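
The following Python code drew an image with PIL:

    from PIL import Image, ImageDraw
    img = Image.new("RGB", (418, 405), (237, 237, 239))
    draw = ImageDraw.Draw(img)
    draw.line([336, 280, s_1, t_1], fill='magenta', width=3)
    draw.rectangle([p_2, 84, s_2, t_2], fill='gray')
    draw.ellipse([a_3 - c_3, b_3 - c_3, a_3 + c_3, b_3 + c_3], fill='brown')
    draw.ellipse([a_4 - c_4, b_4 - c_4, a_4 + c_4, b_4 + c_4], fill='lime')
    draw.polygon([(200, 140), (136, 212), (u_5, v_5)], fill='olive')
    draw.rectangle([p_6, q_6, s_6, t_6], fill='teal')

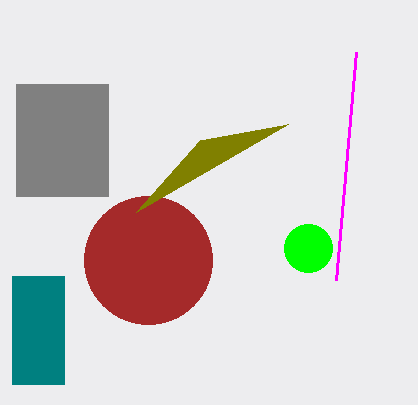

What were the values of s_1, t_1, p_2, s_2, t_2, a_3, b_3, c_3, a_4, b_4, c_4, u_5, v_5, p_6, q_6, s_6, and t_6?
s_1 = 356
t_1 = 52
p_2 = 16
s_2 = 108
t_2 = 196
a_3 = 148
b_3 = 260
c_3 = 64
a_4 = 308
b_4 = 248
c_4 = 24
u_5 = 288
v_5 = 124
p_6 = 12
q_6 = 276
s_6 = 64
t_6 = 384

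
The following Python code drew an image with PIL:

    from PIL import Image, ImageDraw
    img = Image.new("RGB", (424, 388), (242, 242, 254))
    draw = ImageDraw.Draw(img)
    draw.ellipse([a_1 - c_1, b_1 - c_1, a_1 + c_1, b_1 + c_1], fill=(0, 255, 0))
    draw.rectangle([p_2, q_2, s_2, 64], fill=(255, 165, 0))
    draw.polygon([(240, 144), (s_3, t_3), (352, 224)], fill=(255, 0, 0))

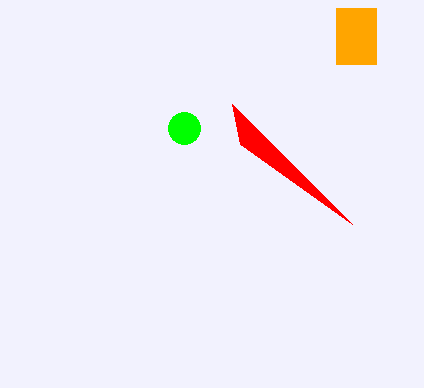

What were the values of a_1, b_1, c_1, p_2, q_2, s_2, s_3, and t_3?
a_1 = 184
b_1 = 128
c_1 = 16
p_2 = 336
q_2 = 8
s_2 = 376
s_3 = 232
t_3 = 104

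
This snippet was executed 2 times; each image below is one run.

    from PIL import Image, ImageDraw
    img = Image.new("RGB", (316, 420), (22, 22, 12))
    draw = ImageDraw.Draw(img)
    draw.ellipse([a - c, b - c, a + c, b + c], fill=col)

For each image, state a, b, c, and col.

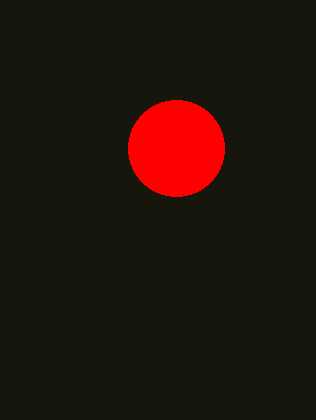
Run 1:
a = 176, b = 148, c = 48, col = 'red'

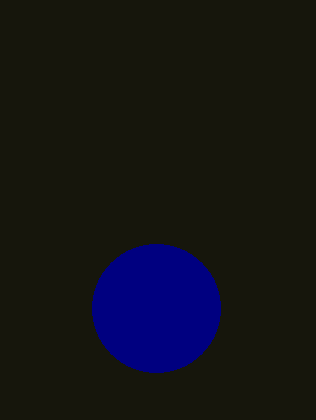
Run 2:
a = 156, b = 308, c = 64, col = 'navy'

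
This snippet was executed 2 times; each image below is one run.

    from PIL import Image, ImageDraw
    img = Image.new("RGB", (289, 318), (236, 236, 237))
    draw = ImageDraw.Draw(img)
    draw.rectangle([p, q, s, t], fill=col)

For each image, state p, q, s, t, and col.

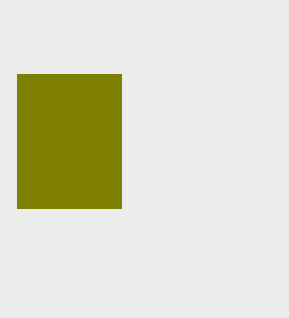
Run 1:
p = 17; q = 74; s = 121; t = 208; col = 'olive'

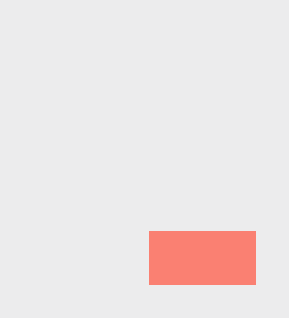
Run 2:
p = 149, q = 231, s = 255, t = 284, col = 'salmon'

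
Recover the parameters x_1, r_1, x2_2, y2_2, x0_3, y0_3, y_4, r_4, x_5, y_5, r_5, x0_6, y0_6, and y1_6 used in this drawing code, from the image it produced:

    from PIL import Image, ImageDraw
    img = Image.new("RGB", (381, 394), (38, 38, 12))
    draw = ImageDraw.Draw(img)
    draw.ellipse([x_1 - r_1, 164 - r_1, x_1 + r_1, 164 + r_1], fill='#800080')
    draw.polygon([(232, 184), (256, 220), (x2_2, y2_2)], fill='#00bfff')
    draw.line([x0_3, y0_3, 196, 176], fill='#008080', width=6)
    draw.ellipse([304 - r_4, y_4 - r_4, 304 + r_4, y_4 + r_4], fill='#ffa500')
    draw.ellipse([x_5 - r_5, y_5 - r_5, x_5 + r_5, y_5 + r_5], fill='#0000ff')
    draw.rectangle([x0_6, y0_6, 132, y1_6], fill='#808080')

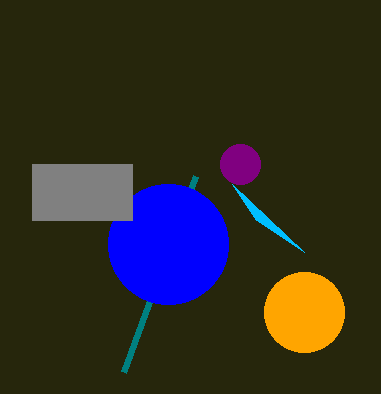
x_1 = 240, r_1 = 20, x2_2 = 304, y2_2 = 252, x0_3 = 124, y0_3 = 372, y_4 = 312, r_4 = 40, x_5 = 168, y_5 = 244, r_5 = 60, x0_6 = 32, y0_6 = 164, y1_6 = 220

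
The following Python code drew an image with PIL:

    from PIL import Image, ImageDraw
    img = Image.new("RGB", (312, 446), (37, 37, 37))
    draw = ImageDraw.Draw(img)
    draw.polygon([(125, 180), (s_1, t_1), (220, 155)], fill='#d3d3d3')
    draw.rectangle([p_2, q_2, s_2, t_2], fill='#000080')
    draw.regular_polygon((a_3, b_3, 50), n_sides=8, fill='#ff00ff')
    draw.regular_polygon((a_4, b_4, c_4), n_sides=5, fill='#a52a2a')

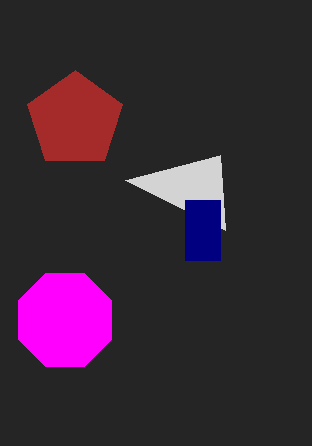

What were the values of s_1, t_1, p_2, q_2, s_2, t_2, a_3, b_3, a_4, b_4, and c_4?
s_1 = 225
t_1 = 230
p_2 = 185
q_2 = 200
s_2 = 220
t_2 = 260
a_3 = 65
b_3 = 320
a_4 = 75
b_4 = 120
c_4 = 50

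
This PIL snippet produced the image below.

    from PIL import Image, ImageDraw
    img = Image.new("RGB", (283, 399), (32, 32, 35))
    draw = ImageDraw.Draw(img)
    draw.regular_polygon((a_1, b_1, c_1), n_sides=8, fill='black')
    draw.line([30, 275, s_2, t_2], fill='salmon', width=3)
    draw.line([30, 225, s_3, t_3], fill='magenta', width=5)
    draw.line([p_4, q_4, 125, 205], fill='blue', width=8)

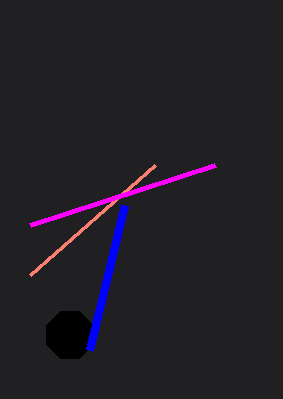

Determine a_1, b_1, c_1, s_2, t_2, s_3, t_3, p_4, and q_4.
a_1 = 70; b_1 = 335; c_1 = 25; s_2 = 155; t_2 = 165; s_3 = 215; t_3 = 165; p_4 = 90; q_4 = 350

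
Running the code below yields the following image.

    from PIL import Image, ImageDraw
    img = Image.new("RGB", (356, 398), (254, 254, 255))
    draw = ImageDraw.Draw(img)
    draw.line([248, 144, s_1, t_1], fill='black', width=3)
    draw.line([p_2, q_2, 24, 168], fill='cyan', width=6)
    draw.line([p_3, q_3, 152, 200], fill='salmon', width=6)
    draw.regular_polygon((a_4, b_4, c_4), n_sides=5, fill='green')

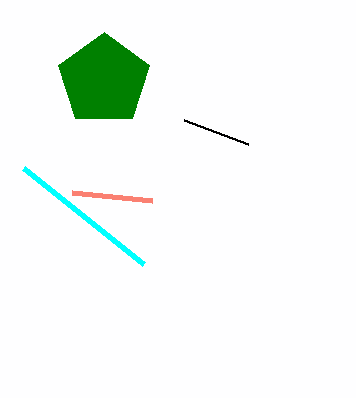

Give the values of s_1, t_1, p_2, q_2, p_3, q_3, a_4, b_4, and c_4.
s_1 = 184, t_1 = 120, p_2 = 144, q_2 = 264, p_3 = 72, q_3 = 192, a_4 = 104, b_4 = 80, c_4 = 48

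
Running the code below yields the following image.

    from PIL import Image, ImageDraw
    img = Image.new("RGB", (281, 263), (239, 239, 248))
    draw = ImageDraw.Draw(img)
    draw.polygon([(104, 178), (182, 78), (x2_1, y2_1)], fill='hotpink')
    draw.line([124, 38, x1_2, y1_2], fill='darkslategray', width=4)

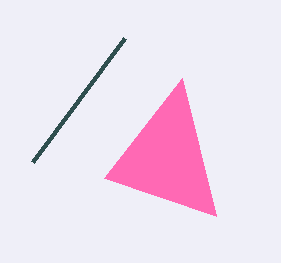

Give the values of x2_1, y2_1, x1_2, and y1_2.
x2_1 = 216; y2_1 = 216; x1_2 = 32; y1_2 = 162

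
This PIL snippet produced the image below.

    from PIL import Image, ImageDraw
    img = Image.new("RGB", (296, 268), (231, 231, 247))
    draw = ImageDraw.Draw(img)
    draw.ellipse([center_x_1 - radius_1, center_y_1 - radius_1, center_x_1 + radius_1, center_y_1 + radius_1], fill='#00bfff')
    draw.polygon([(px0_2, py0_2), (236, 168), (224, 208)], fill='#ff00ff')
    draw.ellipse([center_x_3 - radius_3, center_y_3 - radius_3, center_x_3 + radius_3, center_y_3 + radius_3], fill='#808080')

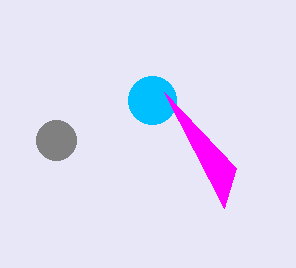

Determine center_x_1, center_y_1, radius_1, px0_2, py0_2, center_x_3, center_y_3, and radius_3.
center_x_1 = 152, center_y_1 = 100, radius_1 = 24, px0_2 = 164, py0_2 = 92, center_x_3 = 56, center_y_3 = 140, radius_3 = 20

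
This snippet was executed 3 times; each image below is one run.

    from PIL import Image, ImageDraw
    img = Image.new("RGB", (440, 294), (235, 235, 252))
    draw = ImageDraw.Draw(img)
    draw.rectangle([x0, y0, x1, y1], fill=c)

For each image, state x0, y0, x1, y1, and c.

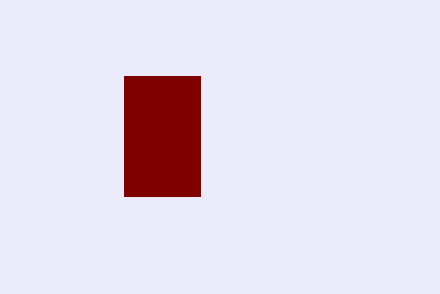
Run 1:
x0 = 124, y0 = 76, x1 = 200, y1 = 196, c = 'maroon'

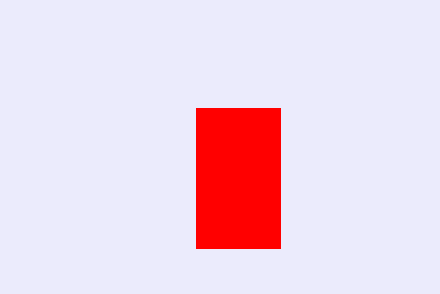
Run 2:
x0 = 196, y0 = 108, x1 = 280, y1 = 248, c = 'red'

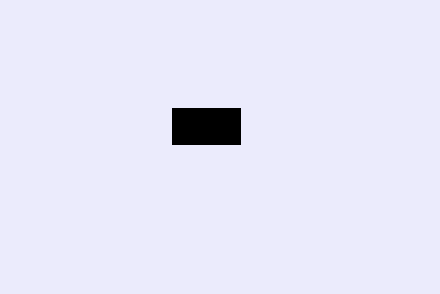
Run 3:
x0 = 172; y0 = 108; x1 = 240; y1 = 144; c = 'black'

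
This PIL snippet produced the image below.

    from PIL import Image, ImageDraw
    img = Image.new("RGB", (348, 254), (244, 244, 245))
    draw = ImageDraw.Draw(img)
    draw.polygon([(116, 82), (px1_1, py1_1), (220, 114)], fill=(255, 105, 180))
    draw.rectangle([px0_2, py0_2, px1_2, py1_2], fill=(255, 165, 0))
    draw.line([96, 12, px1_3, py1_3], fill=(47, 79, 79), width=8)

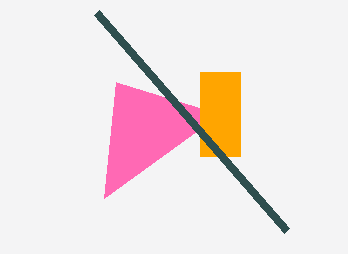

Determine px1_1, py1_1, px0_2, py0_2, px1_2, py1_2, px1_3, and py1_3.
px1_1 = 104, py1_1 = 198, px0_2 = 200, py0_2 = 72, px1_2 = 240, py1_2 = 156, px1_3 = 286, py1_3 = 230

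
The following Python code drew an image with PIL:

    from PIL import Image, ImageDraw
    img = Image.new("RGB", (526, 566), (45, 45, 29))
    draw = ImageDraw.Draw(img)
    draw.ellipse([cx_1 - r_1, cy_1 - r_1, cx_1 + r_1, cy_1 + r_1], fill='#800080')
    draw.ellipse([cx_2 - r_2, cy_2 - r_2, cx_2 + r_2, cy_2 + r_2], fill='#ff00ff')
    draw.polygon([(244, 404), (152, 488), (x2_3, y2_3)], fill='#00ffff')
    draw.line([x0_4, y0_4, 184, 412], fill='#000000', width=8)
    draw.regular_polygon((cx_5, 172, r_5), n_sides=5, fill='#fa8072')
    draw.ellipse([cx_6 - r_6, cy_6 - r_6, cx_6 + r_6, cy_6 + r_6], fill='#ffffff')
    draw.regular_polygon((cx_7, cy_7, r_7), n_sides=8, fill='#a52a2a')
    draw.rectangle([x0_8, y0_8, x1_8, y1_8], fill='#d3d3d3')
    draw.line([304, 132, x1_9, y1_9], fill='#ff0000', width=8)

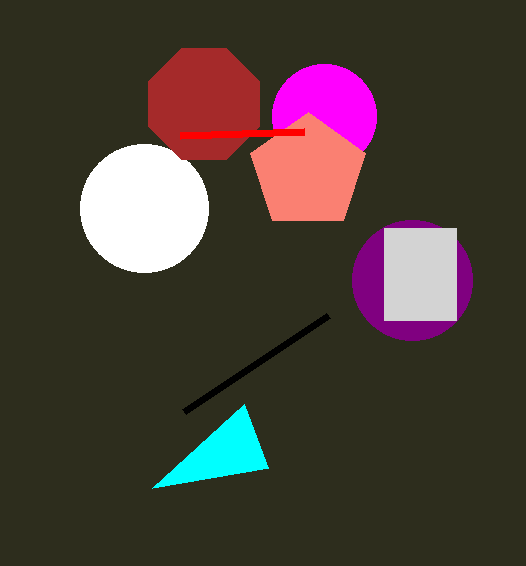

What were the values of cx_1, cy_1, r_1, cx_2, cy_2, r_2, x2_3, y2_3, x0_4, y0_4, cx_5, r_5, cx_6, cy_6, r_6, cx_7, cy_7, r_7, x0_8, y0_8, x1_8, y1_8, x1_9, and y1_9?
cx_1 = 412; cy_1 = 280; r_1 = 60; cx_2 = 324; cy_2 = 116; r_2 = 52; x2_3 = 268; y2_3 = 468; x0_4 = 328; y0_4 = 316; cx_5 = 308; r_5 = 60; cx_6 = 144; cy_6 = 208; r_6 = 64; cx_7 = 204; cy_7 = 104; r_7 = 60; x0_8 = 384; y0_8 = 228; x1_8 = 456; y1_8 = 320; x1_9 = 180; y1_9 = 136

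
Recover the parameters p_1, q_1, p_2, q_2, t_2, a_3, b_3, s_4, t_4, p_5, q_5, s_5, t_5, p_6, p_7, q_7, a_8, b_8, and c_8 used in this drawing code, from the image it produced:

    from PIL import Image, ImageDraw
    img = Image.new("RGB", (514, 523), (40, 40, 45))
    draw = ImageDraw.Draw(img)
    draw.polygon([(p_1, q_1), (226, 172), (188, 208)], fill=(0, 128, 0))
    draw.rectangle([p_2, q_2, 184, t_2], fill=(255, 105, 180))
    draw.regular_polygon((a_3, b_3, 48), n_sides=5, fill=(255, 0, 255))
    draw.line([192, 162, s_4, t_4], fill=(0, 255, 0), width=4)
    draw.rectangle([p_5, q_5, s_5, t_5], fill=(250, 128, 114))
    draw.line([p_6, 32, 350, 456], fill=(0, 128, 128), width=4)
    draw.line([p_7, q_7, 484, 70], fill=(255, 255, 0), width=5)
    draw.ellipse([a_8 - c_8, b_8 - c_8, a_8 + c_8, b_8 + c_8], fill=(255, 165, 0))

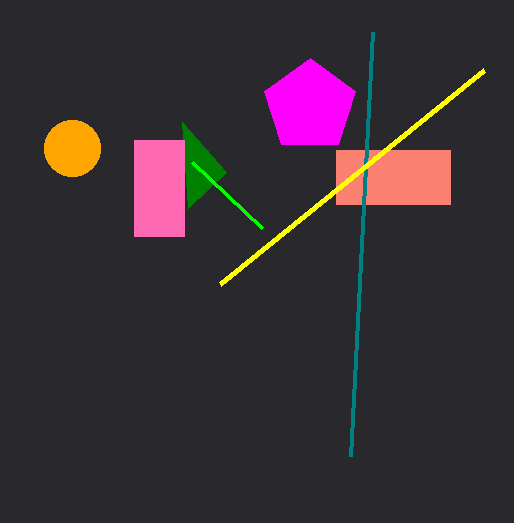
p_1 = 182, q_1 = 122, p_2 = 134, q_2 = 140, t_2 = 236, a_3 = 310, b_3 = 106, s_4 = 262, t_4 = 228, p_5 = 336, q_5 = 150, s_5 = 450, t_5 = 204, p_6 = 372, p_7 = 220, q_7 = 284, a_8 = 72, b_8 = 148, c_8 = 28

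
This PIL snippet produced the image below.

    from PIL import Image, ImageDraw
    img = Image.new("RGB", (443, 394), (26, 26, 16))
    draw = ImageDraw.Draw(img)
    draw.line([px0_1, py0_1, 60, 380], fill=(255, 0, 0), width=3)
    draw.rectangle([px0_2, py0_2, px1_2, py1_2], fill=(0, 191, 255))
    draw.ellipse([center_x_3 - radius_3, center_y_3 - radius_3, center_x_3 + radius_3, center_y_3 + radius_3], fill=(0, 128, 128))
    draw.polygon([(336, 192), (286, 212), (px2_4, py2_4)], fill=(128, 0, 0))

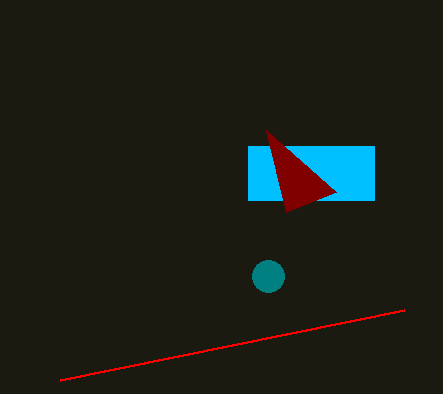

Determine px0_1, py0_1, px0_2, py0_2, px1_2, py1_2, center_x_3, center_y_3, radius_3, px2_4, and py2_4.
px0_1 = 404, py0_1 = 310, px0_2 = 248, py0_2 = 146, px1_2 = 374, py1_2 = 200, center_x_3 = 268, center_y_3 = 276, radius_3 = 16, px2_4 = 266, py2_4 = 130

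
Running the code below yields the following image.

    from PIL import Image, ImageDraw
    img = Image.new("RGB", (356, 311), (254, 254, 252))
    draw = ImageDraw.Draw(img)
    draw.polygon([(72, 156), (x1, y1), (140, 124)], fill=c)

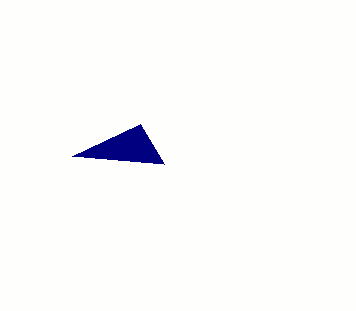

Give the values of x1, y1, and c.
x1 = 164, y1 = 164, c = 'navy'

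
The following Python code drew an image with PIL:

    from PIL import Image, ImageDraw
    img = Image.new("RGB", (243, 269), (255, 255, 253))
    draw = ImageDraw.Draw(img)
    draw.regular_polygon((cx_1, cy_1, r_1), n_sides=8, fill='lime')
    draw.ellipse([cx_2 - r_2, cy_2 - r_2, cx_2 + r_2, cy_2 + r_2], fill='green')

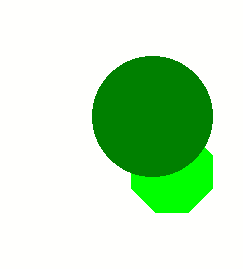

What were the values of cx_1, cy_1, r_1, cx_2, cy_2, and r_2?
cx_1 = 172
cy_1 = 172
r_1 = 44
cx_2 = 152
cy_2 = 116
r_2 = 60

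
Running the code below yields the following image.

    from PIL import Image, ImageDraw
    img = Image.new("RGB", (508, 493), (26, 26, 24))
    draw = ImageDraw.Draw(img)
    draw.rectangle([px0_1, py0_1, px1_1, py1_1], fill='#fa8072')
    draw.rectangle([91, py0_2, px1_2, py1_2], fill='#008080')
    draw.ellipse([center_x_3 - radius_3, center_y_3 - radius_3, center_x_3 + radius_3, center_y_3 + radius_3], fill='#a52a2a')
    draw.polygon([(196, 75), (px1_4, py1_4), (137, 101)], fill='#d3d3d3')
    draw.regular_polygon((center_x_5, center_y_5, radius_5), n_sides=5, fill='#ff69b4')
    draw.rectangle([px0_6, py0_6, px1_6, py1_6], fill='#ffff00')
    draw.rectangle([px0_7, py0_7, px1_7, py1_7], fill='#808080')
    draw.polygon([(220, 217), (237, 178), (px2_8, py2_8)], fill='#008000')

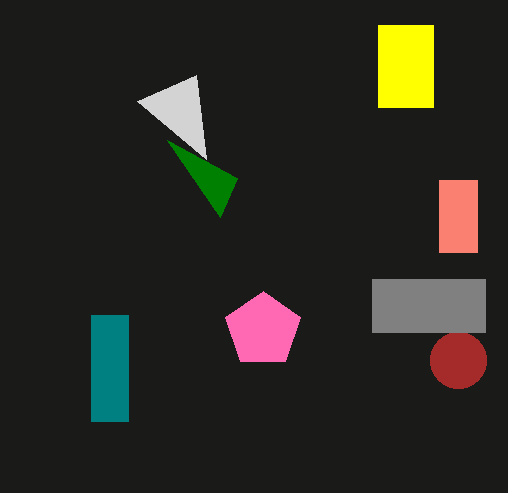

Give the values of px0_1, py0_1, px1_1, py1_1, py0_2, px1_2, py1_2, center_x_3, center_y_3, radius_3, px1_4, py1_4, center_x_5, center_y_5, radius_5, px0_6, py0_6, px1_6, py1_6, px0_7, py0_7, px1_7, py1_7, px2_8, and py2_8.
px0_1 = 439; py0_1 = 180; px1_1 = 477; py1_1 = 252; py0_2 = 315; px1_2 = 128; py1_2 = 421; center_x_3 = 458; center_y_3 = 360; radius_3 = 28; px1_4 = 206; py1_4 = 159; center_x_5 = 263; center_y_5 = 330; radius_5 = 39; px0_6 = 378; py0_6 = 25; px1_6 = 433; py1_6 = 107; px0_7 = 372; py0_7 = 279; px1_7 = 485; py1_7 = 332; px2_8 = 167; py2_8 = 140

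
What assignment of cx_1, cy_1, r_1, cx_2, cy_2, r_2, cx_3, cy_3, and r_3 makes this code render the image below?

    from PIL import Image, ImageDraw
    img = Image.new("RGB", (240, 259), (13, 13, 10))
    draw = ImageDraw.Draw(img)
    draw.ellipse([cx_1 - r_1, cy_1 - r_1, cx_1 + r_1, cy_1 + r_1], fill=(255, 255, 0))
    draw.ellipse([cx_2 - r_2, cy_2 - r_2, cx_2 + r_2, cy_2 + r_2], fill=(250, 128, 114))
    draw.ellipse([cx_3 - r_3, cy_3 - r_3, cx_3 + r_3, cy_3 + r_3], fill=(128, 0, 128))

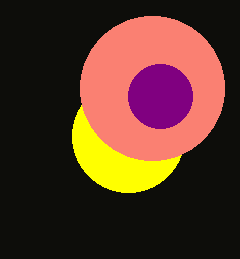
cx_1 = 128, cy_1 = 136, r_1 = 56, cx_2 = 152, cy_2 = 88, r_2 = 72, cx_3 = 160, cy_3 = 96, r_3 = 32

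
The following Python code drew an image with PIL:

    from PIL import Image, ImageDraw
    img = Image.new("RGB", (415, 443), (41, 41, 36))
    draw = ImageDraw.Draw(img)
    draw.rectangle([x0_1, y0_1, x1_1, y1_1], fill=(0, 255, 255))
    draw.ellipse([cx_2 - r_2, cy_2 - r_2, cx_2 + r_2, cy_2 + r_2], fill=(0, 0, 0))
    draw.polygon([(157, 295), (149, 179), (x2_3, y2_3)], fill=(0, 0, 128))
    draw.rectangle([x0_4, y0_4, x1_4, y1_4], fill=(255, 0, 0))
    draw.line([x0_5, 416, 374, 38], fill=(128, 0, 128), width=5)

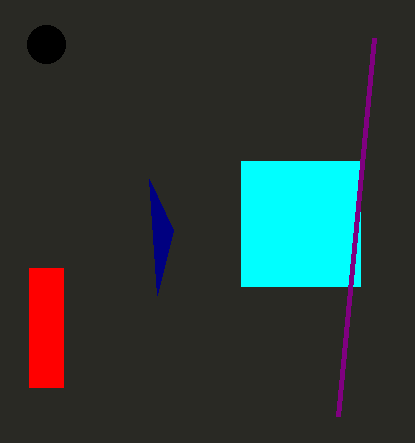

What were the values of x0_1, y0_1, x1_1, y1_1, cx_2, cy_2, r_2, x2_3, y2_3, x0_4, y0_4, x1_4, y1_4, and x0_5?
x0_1 = 241
y0_1 = 161
x1_1 = 360
y1_1 = 286
cx_2 = 46
cy_2 = 44
r_2 = 19
x2_3 = 173
y2_3 = 230
x0_4 = 29
y0_4 = 268
x1_4 = 63
y1_4 = 387
x0_5 = 338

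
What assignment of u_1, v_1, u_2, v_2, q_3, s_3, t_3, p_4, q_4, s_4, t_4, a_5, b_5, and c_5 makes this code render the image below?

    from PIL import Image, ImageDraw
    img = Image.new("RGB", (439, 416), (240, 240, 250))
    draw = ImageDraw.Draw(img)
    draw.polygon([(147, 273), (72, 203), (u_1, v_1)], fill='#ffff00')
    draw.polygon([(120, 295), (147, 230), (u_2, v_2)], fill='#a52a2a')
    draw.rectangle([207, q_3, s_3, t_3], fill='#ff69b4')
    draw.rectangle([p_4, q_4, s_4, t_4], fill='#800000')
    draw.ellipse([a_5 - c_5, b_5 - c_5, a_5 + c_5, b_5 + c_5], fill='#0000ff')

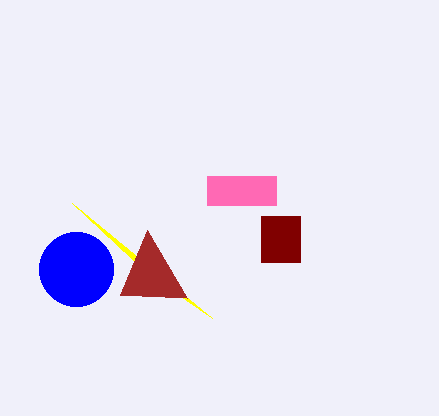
u_1 = 212; v_1 = 318; u_2 = 187; v_2 = 298; q_3 = 176; s_3 = 276; t_3 = 205; p_4 = 261; q_4 = 216; s_4 = 300; t_4 = 262; a_5 = 76; b_5 = 269; c_5 = 37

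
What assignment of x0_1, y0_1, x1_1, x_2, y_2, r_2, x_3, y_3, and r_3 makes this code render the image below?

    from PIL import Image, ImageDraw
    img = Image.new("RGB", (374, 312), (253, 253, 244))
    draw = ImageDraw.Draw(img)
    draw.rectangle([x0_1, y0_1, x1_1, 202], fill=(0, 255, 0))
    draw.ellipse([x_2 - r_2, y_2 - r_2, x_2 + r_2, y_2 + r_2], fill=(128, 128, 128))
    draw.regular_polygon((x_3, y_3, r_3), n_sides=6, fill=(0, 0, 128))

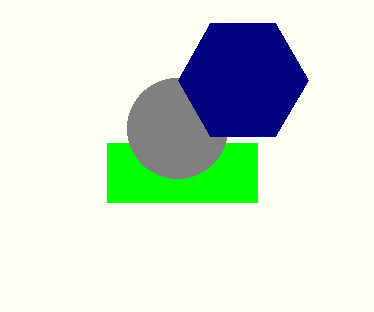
x0_1 = 107
y0_1 = 143
x1_1 = 257
x_2 = 177
y_2 = 128
r_2 = 50
x_3 = 243
y_3 = 80
r_3 = 65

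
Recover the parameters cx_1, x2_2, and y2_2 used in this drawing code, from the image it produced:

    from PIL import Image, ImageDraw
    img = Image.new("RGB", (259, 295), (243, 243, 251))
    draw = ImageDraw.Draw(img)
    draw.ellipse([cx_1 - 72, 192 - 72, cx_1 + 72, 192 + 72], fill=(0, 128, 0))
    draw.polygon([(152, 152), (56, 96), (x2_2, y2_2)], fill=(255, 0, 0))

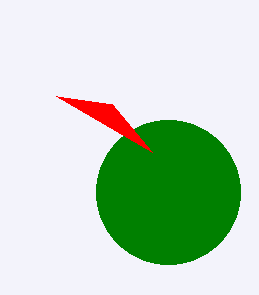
cx_1 = 168, x2_2 = 112, y2_2 = 104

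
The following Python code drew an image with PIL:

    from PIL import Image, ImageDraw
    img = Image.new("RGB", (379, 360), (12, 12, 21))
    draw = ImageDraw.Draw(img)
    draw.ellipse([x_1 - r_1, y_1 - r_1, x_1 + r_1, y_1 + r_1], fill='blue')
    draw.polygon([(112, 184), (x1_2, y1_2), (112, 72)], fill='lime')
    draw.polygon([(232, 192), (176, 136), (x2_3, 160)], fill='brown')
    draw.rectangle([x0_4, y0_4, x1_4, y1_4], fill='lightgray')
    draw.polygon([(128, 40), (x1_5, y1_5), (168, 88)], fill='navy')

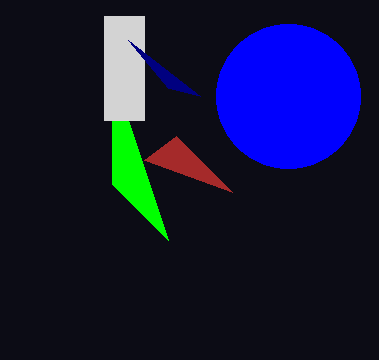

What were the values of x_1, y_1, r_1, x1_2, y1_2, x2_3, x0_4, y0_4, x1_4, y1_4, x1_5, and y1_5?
x_1 = 288
y_1 = 96
r_1 = 72
x1_2 = 168
y1_2 = 240
x2_3 = 144
x0_4 = 104
y0_4 = 16
x1_4 = 144
y1_4 = 120
x1_5 = 200
y1_5 = 96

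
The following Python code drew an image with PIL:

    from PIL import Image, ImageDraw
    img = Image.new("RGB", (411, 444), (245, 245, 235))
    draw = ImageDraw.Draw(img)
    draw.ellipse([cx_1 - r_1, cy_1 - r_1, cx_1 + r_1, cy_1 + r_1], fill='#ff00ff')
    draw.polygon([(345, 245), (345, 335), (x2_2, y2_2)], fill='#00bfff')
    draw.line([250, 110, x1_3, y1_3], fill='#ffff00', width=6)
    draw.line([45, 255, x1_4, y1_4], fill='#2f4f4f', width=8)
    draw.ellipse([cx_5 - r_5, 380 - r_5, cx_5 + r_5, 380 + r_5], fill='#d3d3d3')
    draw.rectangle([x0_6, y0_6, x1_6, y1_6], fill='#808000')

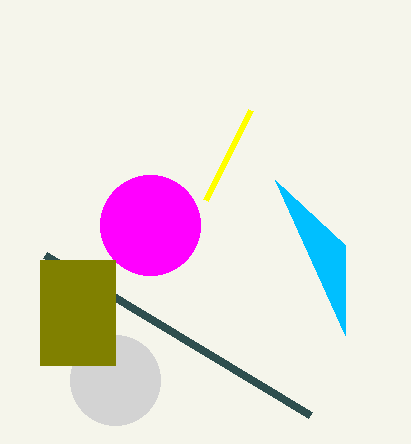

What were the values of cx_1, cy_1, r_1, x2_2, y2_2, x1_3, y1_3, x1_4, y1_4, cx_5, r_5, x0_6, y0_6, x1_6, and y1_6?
cx_1 = 150, cy_1 = 225, r_1 = 50, x2_2 = 275, y2_2 = 180, x1_3 = 205, y1_3 = 200, x1_4 = 310, y1_4 = 415, cx_5 = 115, r_5 = 45, x0_6 = 40, y0_6 = 260, x1_6 = 115, y1_6 = 365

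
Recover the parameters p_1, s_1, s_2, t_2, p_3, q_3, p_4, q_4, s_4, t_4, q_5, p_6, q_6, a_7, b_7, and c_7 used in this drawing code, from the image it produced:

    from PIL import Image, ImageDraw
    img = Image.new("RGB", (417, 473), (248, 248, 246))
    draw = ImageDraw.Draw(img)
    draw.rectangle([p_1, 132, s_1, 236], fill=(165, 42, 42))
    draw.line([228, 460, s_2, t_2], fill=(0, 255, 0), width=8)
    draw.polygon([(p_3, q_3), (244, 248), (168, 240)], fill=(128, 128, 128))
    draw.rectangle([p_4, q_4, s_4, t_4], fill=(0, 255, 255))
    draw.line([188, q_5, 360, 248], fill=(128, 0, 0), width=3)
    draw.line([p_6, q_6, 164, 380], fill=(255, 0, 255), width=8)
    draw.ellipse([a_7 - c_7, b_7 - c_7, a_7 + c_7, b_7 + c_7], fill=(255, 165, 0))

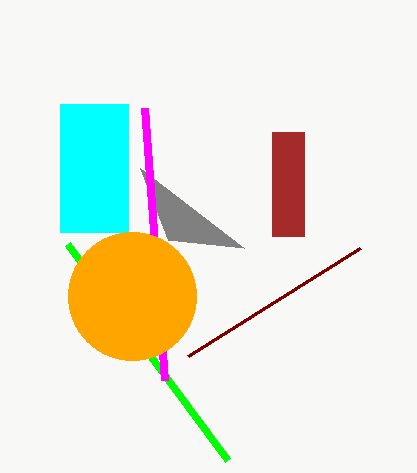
p_1 = 272, s_1 = 304, s_2 = 68, t_2 = 244, p_3 = 140, q_3 = 168, p_4 = 60, q_4 = 104, s_4 = 128, t_4 = 232, q_5 = 356, p_6 = 144, q_6 = 108, a_7 = 132, b_7 = 296, c_7 = 64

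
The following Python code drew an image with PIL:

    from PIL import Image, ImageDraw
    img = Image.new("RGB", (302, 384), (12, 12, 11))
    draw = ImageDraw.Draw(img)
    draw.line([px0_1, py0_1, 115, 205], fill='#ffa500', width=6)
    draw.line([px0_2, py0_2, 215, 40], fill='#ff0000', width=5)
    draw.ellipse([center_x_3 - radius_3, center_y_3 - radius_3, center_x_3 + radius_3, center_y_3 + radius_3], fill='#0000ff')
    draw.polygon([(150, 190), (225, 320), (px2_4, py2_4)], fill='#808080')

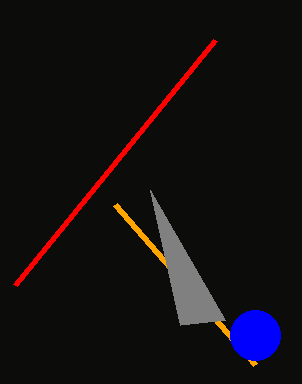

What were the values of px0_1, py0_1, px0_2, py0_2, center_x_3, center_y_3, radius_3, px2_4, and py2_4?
px0_1 = 255
py0_1 = 365
px0_2 = 15
py0_2 = 285
center_x_3 = 255
center_y_3 = 335
radius_3 = 25
px2_4 = 180
py2_4 = 325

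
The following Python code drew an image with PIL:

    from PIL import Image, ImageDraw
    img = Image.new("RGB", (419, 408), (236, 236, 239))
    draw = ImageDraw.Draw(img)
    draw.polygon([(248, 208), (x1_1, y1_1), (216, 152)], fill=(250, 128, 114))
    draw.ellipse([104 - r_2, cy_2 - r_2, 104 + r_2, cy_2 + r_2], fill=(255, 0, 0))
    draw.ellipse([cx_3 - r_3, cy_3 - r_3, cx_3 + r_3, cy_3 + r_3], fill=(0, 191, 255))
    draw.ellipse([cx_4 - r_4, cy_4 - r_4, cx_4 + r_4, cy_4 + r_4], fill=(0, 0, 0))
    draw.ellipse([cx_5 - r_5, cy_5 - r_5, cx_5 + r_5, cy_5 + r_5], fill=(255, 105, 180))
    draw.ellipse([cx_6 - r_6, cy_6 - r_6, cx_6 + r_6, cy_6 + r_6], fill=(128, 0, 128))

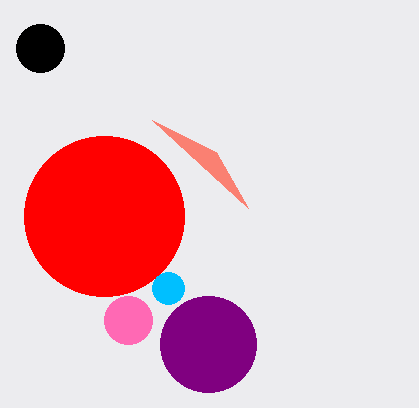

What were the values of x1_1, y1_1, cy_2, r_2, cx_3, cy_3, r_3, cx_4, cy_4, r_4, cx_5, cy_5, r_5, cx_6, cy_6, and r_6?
x1_1 = 152
y1_1 = 120
cy_2 = 216
r_2 = 80
cx_3 = 168
cy_3 = 288
r_3 = 16
cx_4 = 40
cy_4 = 48
r_4 = 24
cx_5 = 128
cy_5 = 320
r_5 = 24
cx_6 = 208
cy_6 = 344
r_6 = 48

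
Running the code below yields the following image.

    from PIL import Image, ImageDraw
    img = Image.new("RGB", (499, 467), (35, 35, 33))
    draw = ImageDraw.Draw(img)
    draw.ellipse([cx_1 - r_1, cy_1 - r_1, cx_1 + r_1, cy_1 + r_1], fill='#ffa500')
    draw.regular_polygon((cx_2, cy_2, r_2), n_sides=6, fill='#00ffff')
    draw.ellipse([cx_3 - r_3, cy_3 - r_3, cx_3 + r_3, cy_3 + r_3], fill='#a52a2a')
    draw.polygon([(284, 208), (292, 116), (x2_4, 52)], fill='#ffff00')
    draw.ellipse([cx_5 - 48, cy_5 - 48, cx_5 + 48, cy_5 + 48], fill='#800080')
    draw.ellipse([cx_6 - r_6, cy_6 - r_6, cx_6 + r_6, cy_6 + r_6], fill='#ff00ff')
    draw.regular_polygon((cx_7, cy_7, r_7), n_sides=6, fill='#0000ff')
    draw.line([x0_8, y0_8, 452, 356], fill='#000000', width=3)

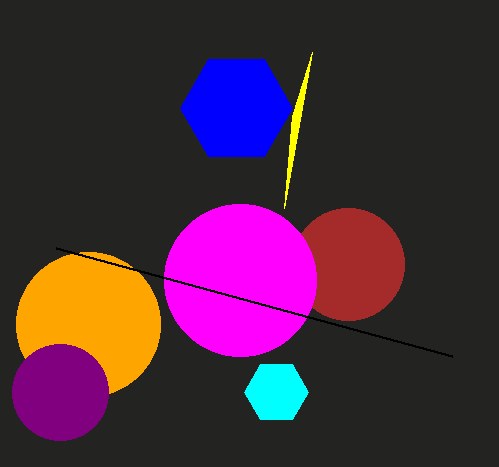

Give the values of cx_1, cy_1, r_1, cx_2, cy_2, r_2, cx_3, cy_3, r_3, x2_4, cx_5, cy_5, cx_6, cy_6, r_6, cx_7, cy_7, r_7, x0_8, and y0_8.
cx_1 = 88, cy_1 = 324, r_1 = 72, cx_2 = 276, cy_2 = 392, r_2 = 32, cx_3 = 348, cy_3 = 264, r_3 = 56, x2_4 = 312, cx_5 = 60, cy_5 = 392, cx_6 = 240, cy_6 = 280, r_6 = 76, cx_7 = 236, cy_7 = 108, r_7 = 56, x0_8 = 56, y0_8 = 248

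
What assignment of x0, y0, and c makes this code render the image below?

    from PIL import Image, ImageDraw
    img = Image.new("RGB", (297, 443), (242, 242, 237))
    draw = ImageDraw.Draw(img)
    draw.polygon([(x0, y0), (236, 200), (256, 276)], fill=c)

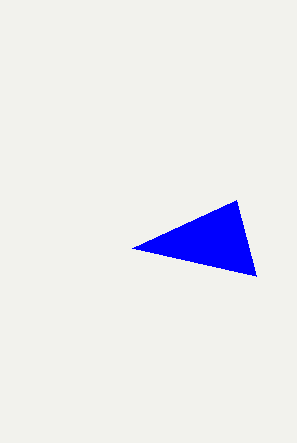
x0 = 132; y0 = 248; c = 'blue'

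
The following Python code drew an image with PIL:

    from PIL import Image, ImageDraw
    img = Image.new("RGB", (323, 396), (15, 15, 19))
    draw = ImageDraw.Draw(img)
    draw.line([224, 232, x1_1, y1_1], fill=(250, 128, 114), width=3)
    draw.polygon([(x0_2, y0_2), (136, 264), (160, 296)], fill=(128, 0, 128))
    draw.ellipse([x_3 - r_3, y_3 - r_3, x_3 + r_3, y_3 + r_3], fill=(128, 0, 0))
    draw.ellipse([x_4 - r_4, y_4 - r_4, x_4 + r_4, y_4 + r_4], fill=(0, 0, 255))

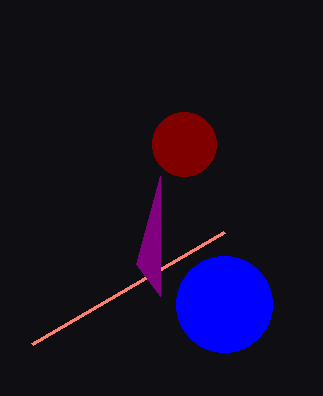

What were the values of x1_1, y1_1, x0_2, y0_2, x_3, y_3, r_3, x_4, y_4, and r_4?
x1_1 = 32; y1_1 = 344; x0_2 = 160; y0_2 = 176; x_3 = 184; y_3 = 144; r_3 = 32; x_4 = 224; y_4 = 304; r_4 = 48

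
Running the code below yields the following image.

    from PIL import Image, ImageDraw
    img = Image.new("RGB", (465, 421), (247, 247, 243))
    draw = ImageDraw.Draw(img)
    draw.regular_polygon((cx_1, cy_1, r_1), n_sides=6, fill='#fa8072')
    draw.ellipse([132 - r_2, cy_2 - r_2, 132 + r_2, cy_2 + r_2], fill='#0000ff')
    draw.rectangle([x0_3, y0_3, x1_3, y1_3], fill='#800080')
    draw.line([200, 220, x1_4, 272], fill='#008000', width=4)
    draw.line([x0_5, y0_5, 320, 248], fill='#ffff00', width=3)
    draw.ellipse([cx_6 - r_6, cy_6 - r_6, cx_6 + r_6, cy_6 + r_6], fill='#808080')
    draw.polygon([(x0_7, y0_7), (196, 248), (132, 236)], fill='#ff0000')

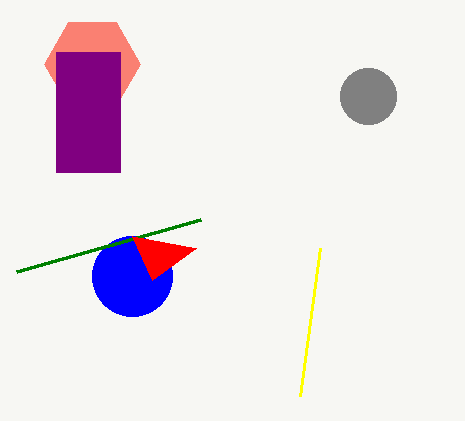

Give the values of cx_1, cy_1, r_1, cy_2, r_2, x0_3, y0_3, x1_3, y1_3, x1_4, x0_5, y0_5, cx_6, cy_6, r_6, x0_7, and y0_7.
cx_1 = 92
cy_1 = 64
r_1 = 48
cy_2 = 276
r_2 = 40
x0_3 = 56
y0_3 = 52
x1_3 = 120
y1_3 = 172
x1_4 = 16
x0_5 = 300
y0_5 = 396
cx_6 = 368
cy_6 = 96
r_6 = 28
x0_7 = 152
y0_7 = 280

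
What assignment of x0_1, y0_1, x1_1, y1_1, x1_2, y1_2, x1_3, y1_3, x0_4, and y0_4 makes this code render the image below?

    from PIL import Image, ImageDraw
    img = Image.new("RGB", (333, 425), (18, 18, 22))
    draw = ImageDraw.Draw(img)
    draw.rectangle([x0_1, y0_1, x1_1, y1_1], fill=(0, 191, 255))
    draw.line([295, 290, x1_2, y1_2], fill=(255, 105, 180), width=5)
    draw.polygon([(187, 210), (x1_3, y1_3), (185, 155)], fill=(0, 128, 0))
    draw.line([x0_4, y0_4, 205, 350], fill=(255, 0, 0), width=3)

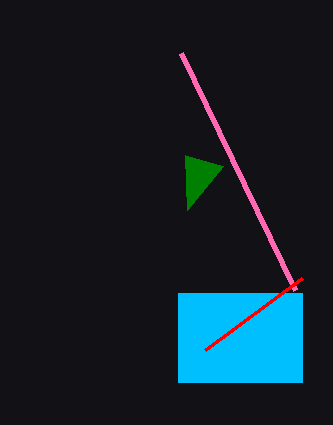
x0_1 = 178, y0_1 = 293, x1_1 = 302, y1_1 = 382, x1_2 = 181, y1_2 = 53, x1_3 = 223, y1_3 = 166, x0_4 = 302, y0_4 = 278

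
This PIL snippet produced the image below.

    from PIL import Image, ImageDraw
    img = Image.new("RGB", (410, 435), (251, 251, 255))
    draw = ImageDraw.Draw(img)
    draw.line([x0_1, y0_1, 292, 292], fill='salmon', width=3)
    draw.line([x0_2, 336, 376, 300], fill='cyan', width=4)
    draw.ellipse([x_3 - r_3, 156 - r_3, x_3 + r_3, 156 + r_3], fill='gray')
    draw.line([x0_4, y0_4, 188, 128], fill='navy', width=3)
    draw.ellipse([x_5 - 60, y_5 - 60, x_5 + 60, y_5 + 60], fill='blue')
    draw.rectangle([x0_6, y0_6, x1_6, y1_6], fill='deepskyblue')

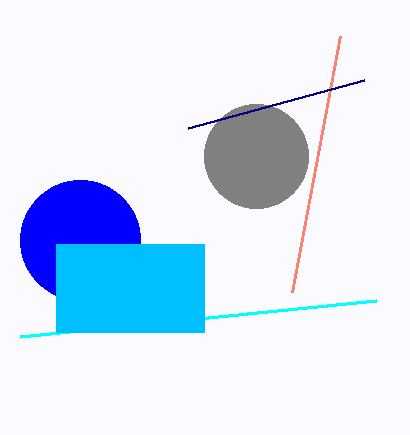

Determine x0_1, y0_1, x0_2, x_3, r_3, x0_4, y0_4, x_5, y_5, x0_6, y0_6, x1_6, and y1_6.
x0_1 = 340
y0_1 = 36
x0_2 = 20
x_3 = 256
r_3 = 52
x0_4 = 364
y0_4 = 80
x_5 = 80
y_5 = 240
x0_6 = 56
y0_6 = 244
x1_6 = 204
y1_6 = 332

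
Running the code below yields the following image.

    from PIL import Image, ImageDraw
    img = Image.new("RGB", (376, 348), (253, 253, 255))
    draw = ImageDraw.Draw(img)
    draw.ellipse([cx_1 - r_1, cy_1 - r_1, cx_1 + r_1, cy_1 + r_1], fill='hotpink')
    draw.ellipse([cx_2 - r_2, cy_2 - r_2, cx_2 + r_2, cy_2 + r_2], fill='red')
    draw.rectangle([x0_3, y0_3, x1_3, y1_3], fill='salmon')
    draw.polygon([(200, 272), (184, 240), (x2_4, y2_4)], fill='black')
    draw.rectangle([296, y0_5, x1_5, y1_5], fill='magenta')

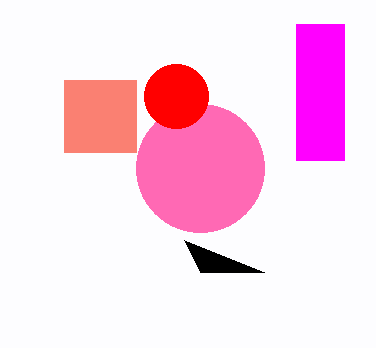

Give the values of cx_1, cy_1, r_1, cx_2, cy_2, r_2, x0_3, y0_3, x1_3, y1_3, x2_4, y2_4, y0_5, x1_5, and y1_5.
cx_1 = 200, cy_1 = 168, r_1 = 64, cx_2 = 176, cy_2 = 96, r_2 = 32, x0_3 = 64, y0_3 = 80, x1_3 = 136, y1_3 = 152, x2_4 = 264, y2_4 = 272, y0_5 = 24, x1_5 = 344, y1_5 = 160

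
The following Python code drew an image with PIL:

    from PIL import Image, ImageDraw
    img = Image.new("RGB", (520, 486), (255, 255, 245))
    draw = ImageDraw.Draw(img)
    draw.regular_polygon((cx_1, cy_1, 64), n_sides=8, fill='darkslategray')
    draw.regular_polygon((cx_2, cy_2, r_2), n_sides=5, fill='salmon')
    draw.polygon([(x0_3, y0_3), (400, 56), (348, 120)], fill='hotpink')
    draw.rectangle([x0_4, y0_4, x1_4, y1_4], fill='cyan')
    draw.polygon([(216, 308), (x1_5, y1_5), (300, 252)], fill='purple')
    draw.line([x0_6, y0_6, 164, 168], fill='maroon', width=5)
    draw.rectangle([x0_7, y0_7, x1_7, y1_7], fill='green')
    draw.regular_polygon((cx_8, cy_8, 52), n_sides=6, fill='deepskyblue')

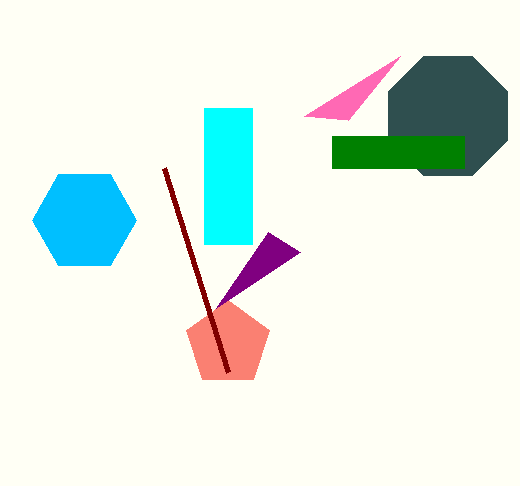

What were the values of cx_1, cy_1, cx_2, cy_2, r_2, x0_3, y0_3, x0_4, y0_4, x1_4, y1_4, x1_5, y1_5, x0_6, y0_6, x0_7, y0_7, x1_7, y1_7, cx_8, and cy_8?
cx_1 = 448; cy_1 = 116; cx_2 = 228; cy_2 = 344; r_2 = 44; x0_3 = 304; y0_3 = 116; x0_4 = 204; y0_4 = 108; x1_4 = 252; y1_4 = 244; x1_5 = 268; y1_5 = 232; x0_6 = 228; y0_6 = 372; x0_7 = 332; y0_7 = 136; x1_7 = 464; y1_7 = 168; cx_8 = 84; cy_8 = 220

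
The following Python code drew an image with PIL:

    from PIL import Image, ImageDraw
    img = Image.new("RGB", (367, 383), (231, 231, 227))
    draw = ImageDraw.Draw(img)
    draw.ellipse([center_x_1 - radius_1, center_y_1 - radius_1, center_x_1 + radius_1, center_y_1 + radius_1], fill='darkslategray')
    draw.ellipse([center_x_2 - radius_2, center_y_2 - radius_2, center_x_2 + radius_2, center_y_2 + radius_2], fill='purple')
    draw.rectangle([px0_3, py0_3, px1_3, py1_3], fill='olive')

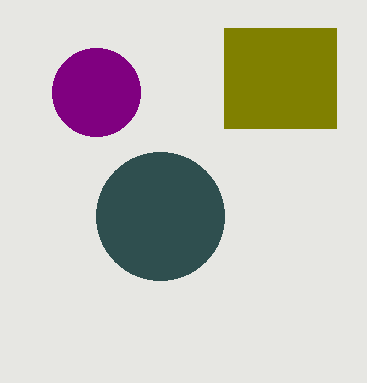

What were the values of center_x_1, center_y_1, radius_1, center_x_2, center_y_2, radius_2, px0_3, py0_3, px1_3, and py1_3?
center_x_1 = 160
center_y_1 = 216
radius_1 = 64
center_x_2 = 96
center_y_2 = 92
radius_2 = 44
px0_3 = 224
py0_3 = 28
px1_3 = 336
py1_3 = 128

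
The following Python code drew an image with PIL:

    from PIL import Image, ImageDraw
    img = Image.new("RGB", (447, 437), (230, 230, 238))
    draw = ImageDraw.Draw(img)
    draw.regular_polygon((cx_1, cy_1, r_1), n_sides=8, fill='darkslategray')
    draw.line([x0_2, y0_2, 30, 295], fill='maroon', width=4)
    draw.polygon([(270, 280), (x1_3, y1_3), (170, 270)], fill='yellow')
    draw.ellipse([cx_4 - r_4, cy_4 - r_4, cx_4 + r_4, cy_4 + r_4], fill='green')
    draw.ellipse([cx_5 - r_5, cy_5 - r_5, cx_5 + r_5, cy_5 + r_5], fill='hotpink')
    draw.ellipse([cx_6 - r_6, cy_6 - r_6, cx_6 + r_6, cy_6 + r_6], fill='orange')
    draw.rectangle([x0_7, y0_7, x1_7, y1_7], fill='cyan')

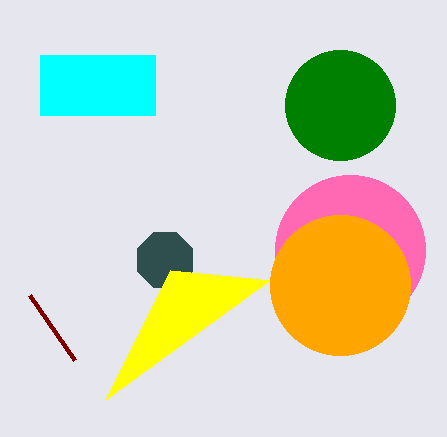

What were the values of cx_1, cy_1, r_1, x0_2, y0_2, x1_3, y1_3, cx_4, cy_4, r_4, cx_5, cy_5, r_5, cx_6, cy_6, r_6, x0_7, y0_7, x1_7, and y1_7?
cx_1 = 165
cy_1 = 260
r_1 = 30
x0_2 = 75
y0_2 = 360
x1_3 = 105
y1_3 = 400
cx_4 = 340
cy_4 = 105
r_4 = 55
cx_5 = 350
cy_5 = 250
r_5 = 75
cx_6 = 340
cy_6 = 285
r_6 = 70
x0_7 = 40
y0_7 = 55
x1_7 = 155
y1_7 = 115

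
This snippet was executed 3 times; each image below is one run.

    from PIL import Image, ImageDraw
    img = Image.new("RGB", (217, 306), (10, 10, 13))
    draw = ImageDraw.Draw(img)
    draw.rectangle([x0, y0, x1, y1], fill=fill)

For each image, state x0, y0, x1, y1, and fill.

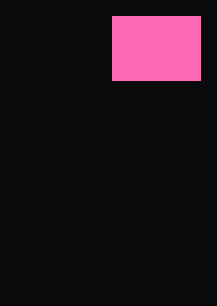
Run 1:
x0 = 112; y0 = 16; x1 = 200; y1 = 80; fill = 'hotpink'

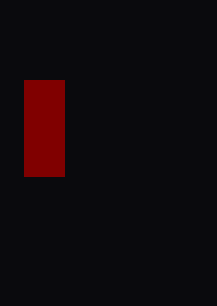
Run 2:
x0 = 24, y0 = 80, x1 = 64, y1 = 176, fill = 'maroon'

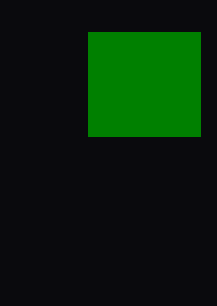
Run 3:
x0 = 88; y0 = 32; x1 = 200; y1 = 136; fill = 'green'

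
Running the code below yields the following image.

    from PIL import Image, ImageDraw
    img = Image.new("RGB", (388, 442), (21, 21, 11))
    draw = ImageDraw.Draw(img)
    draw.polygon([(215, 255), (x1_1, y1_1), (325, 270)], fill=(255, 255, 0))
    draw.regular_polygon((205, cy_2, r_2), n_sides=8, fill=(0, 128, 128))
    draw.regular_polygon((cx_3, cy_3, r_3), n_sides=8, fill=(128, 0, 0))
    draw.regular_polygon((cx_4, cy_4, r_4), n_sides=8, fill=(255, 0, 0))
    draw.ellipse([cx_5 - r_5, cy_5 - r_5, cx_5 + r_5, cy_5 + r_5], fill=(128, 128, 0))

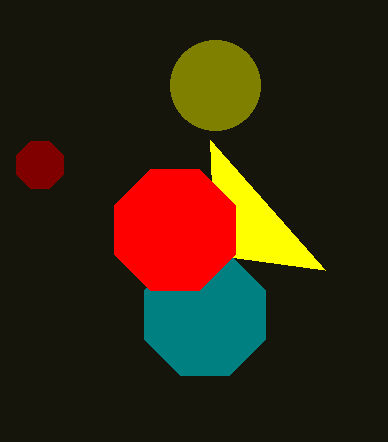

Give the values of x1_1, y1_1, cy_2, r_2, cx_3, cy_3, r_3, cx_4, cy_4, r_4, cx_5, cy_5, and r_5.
x1_1 = 210; y1_1 = 140; cy_2 = 315; r_2 = 65; cx_3 = 40; cy_3 = 165; r_3 = 25; cx_4 = 175; cy_4 = 230; r_4 = 65; cx_5 = 215; cy_5 = 85; r_5 = 45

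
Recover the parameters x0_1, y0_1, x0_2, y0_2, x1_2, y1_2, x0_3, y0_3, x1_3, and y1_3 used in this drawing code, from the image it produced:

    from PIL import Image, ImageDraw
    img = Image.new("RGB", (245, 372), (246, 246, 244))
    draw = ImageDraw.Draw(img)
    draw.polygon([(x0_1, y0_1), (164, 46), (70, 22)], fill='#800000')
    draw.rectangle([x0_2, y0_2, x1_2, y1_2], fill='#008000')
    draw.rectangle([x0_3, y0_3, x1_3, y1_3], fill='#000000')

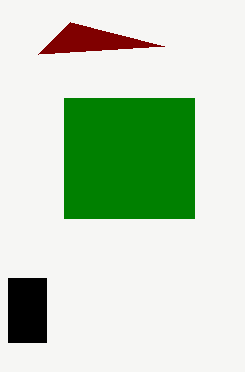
x0_1 = 38, y0_1 = 54, x0_2 = 64, y0_2 = 98, x1_2 = 194, y1_2 = 218, x0_3 = 8, y0_3 = 278, x1_3 = 46, y1_3 = 342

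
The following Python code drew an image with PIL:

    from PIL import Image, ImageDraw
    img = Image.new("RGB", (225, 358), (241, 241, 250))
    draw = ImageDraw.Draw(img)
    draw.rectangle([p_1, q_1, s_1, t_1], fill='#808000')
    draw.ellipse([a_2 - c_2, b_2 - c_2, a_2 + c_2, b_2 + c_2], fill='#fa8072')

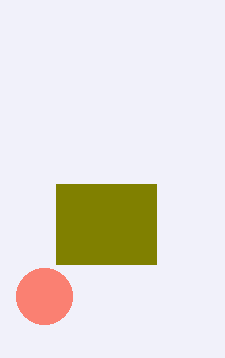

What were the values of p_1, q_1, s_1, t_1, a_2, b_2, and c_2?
p_1 = 56, q_1 = 184, s_1 = 156, t_1 = 264, a_2 = 44, b_2 = 296, c_2 = 28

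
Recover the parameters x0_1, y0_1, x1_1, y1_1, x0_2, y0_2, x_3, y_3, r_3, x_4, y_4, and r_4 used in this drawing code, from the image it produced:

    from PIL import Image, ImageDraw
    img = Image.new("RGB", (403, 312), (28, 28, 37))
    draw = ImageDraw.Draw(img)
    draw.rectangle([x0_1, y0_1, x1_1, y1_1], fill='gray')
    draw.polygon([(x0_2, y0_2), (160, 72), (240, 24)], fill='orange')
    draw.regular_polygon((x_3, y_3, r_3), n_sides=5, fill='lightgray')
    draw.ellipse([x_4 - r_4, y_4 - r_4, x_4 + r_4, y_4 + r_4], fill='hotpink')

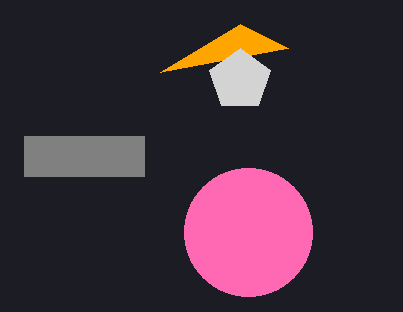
x0_1 = 24
y0_1 = 136
x1_1 = 144
y1_1 = 176
x0_2 = 288
y0_2 = 48
x_3 = 240
y_3 = 80
r_3 = 32
x_4 = 248
y_4 = 232
r_4 = 64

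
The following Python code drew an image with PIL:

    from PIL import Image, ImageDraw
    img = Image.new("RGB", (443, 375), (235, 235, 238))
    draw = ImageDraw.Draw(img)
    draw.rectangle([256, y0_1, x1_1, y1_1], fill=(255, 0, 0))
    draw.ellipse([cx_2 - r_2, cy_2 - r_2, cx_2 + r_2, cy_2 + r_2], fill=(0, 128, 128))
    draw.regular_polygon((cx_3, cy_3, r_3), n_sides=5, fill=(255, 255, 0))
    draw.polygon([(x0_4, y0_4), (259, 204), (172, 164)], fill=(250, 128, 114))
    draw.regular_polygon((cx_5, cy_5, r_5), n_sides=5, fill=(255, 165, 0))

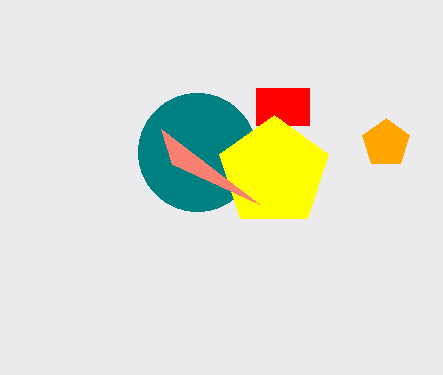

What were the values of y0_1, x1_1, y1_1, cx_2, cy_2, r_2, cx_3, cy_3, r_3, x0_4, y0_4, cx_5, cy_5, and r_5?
y0_1 = 88; x1_1 = 309; y1_1 = 125; cx_2 = 197; cy_2 = 152; r_2 = 59; cx_3 = 274; cy_3 = 172; r_3 = 57; x0_4 = 161; y0_4 = 129; cx_5 = 386; cy_5 = 143; r_5 = 25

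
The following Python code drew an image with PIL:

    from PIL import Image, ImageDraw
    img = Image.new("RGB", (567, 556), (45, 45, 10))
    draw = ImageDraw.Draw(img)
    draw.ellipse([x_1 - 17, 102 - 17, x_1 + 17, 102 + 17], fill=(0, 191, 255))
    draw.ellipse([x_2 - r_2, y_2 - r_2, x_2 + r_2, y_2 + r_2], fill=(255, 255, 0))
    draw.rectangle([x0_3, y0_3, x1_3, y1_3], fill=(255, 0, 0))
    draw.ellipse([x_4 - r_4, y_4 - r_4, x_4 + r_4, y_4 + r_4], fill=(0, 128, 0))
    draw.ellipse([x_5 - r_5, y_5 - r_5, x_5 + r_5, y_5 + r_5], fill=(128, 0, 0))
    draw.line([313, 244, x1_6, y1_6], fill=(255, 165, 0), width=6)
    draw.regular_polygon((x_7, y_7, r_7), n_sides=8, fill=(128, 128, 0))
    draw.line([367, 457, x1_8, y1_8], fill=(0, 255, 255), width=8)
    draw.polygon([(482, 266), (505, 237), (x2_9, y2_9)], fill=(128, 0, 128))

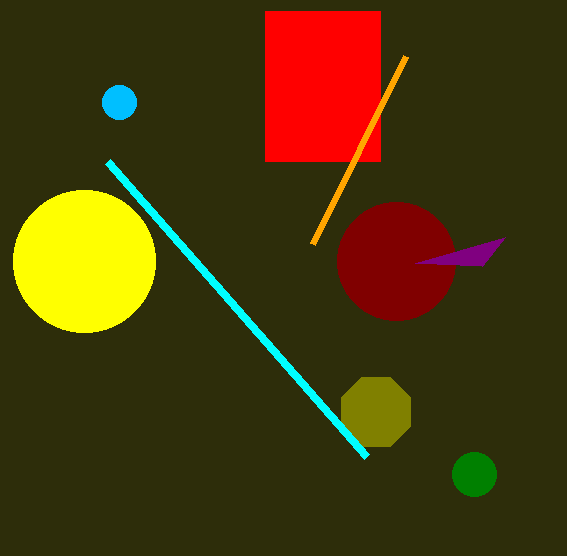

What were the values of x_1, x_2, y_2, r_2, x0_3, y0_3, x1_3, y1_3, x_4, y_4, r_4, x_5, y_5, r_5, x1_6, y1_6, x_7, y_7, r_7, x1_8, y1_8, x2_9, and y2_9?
x_1 = 119
x_2 = 84
y_2 = 261
r_2 = 71
x0_3 = 265
y0_3 = 11
x1_3 = 380
y1_3 = 161
x_4 = 474
y_4 = 474
r_4 = 22
x_5 = 396
y_5 = 261
r_5 = 59
x1_6 = 406
y1_6 = 56
x_7 = 376
y_7 = 412
r_7 = 37
x1_8 = 108
y1_8 = 162
x2_9 = 415
y2_9 = 263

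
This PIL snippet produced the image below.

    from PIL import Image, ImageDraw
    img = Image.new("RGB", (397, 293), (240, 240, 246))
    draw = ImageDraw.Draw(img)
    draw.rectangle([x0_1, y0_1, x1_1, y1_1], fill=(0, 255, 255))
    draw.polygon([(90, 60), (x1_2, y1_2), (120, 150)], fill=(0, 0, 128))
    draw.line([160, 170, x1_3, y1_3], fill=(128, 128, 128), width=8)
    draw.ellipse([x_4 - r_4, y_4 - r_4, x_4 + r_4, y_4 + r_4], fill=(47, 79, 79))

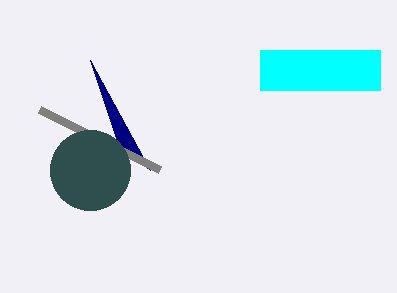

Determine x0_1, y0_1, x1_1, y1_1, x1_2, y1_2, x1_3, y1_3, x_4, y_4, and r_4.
x0_1 = 260; y0_1 = 50; x1_1 = 380; y1_1 = 90; x1_2 = 150; y1_2 = 170; x1_3 = 40; y1_3 = 110; x_4 = 90; y_4 = 170; r_4 = 40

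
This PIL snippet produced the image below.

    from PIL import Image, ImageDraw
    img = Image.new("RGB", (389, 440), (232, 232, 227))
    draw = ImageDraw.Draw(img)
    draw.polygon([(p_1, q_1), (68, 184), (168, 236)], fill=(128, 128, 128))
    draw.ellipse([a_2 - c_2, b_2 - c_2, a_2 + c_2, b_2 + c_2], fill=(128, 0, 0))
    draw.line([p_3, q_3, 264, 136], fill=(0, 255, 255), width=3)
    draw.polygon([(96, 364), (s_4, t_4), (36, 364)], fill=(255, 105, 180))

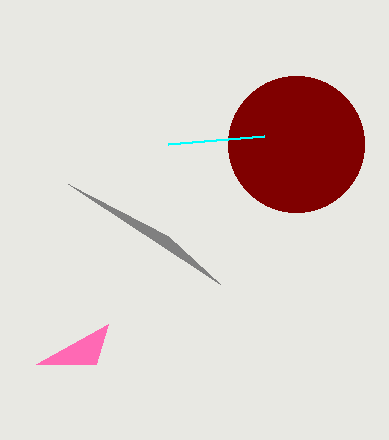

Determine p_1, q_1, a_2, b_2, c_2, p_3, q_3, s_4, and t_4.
p_1 = 220; q_1 = 284; a_2 = 296; b_2 = 144; c_2 = 68; p_3 = 168; q_3 = 144; s_4 = 108; t_4 = 324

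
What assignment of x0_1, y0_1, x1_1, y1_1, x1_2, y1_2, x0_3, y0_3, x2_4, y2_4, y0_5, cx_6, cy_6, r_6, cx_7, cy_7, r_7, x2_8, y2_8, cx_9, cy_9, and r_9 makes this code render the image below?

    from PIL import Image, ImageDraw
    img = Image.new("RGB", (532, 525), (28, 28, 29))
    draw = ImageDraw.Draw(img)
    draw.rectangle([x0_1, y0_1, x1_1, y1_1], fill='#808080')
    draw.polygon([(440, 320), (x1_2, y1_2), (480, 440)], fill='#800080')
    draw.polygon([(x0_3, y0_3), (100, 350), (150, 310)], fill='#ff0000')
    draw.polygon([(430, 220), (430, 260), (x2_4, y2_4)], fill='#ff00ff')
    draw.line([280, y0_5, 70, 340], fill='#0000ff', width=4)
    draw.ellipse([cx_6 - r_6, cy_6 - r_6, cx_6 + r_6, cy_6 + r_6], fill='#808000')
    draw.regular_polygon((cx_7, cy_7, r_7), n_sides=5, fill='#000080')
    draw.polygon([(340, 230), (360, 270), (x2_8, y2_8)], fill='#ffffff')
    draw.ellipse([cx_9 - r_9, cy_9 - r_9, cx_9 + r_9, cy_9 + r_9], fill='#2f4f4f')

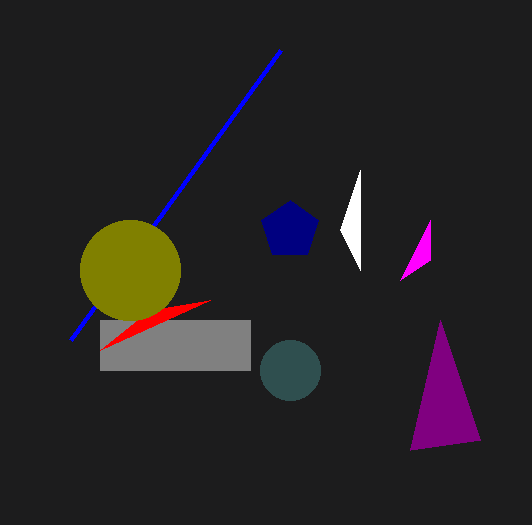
x0_1 = 100; y0_1 = 320; x1_1 = 250; y1_1 = 370; x1_2 = 410; y1_2 = 450; x0_3 = 210; y0_3 = 300; x2_4 = 400; y2_4 = 280; y0_5 = 50; cx_6 = 130; cy_6 = 270; r_6 = 50; cx_7 = 290; cy_7 = 230; r_7 = 30; x2_8 = 360; y2_8 = 170; cx_9 = 290; cy_9 = 370; r_9 = 30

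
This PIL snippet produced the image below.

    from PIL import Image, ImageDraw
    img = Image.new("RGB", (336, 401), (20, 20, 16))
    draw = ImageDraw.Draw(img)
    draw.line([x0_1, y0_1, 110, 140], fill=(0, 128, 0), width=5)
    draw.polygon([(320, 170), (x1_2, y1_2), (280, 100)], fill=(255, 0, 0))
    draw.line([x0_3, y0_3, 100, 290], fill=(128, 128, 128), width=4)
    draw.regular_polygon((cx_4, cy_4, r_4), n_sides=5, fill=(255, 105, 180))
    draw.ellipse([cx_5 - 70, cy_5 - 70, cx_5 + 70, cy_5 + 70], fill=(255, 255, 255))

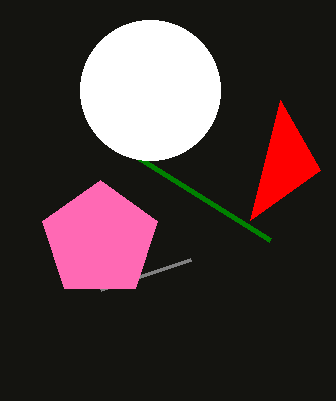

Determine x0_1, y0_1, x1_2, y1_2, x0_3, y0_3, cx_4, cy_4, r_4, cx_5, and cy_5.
x0_1 = 270, y0_1 = 240, x1_2 = 250, y1_2 = 220, x0_3 = 190, y0_3 = 260, cx_4 = 100, cy_4 = 240, r_4 = 60, cx_5 = 150, cy_5 = 90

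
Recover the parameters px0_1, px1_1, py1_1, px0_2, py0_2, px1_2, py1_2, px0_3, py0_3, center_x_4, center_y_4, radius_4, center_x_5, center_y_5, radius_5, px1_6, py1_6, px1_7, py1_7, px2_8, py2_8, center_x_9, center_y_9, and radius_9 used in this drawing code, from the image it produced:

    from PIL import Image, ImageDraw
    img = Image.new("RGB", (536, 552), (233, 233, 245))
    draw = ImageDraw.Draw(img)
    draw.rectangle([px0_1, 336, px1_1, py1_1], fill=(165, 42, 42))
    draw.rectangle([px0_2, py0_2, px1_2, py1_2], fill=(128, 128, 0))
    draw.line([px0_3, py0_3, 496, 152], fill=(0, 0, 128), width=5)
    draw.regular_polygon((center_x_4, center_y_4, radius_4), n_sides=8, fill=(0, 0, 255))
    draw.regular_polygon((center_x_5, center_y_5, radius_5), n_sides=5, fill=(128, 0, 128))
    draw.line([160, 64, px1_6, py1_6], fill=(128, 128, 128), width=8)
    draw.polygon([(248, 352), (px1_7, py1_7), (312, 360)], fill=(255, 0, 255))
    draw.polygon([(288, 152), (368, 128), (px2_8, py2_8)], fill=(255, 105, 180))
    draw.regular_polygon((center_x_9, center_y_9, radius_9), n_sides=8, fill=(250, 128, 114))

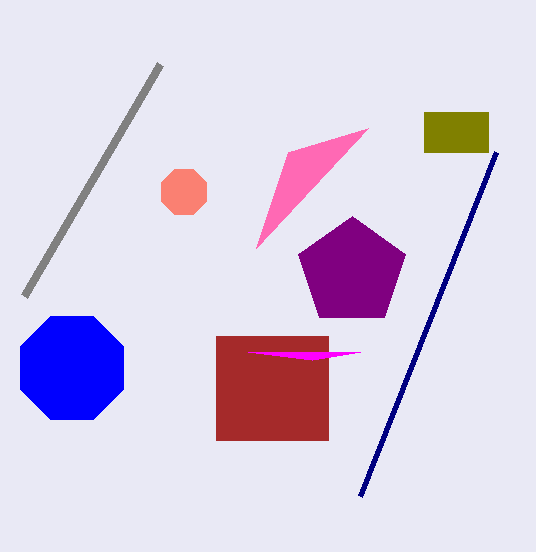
px0_1 = 216; px1_1 = 328; py1_1 = 440; px0_2 = 424; py0_2 = 112; px1_2 = 488; py1_2 = 152; px0_3 = 360; py0_3 = 496; center_x_4 = 72; center_y_4 = 368; radius_4 = 56; center_x_5 = 352; center_y_5 = 272; radius_5 = 56; px1_6 = 24; py1_6 = 296; px1_7 = 360; py1_7 = 352; px2_8 = 256; py2_8 = 248; center_x_9 = 184; center_y_9 = 192; radius_9 = 24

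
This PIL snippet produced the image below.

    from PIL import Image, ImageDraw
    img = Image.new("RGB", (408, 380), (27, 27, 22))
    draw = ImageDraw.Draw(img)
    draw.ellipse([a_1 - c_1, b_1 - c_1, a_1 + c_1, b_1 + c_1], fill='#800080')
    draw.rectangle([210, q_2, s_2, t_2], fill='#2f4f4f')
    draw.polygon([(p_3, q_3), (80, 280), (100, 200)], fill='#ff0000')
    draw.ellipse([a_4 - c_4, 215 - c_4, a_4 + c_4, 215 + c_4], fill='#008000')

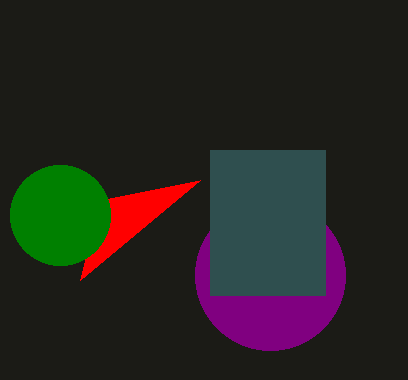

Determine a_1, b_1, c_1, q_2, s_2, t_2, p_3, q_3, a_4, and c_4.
a_1 = 270
b_1 = 275
c_1 = 75
q_2 = 150
s_2 = 325
t_2 = 295
p_3 = 200
q_3 = 180
a_4 = 60
c_4 = 50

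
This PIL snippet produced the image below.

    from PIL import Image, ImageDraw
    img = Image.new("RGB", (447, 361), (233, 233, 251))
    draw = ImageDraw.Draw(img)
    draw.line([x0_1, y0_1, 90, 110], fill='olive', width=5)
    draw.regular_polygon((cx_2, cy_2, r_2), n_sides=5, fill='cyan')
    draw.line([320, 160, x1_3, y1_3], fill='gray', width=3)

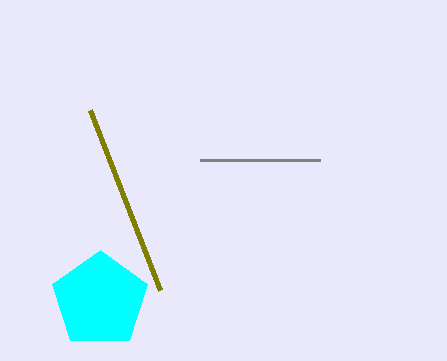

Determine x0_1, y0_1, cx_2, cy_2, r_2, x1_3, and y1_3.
x0_1 = 160; y0_1 = 290; cx_2 = 100; cy_2 = 300; r_2 = 50; x1_3 = 200; y1_3 = 160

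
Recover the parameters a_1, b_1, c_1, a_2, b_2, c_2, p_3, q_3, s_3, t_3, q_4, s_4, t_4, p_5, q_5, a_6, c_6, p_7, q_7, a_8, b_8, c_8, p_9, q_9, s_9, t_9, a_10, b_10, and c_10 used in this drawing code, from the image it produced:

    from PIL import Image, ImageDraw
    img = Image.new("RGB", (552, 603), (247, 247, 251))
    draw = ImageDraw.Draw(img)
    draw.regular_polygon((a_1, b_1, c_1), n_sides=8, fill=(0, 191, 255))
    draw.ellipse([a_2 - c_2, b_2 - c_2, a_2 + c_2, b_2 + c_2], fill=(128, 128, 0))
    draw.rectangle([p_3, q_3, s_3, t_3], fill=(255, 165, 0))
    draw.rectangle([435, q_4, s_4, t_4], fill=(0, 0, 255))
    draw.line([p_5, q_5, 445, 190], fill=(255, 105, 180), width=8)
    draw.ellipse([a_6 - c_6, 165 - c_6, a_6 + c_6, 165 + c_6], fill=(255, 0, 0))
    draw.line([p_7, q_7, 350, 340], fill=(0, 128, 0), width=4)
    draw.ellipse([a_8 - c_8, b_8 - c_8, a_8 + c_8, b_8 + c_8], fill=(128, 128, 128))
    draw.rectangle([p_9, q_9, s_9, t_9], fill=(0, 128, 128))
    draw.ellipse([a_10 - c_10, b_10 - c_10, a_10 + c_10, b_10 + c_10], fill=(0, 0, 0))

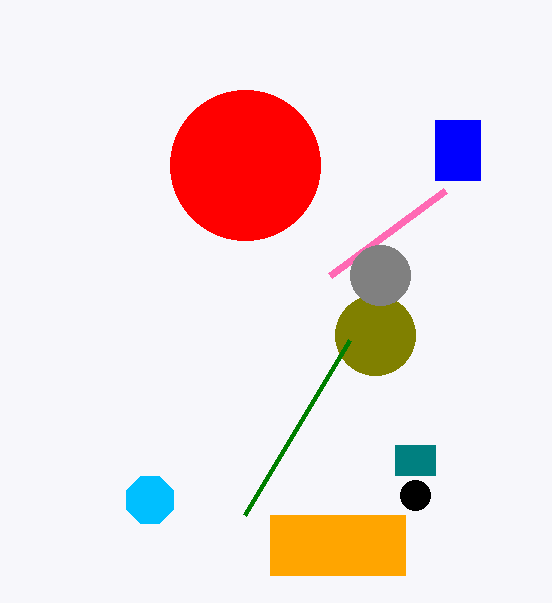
a_1 = 150, b_1 = 500, c_1 = 25, a_2 = 375, b_2 = 335, c_2 = 40, p_3 = 270, q_3 = 515, s_3 = 405, t_3 = 575, q_4 = 120, s_4 = 480, t_4 = 180, p_5 = 330, q_5 = 275, a_6 = 245, c_6 = 75, p_7 = 245, q_7 = 515, a_8 = 380, b_8 = 275, c_8 = 30, p_9 = 395, q_9 = 445, s_9 = 435, t_9 = 475, a_10 = 415, b_10 = 495, c_10 = 15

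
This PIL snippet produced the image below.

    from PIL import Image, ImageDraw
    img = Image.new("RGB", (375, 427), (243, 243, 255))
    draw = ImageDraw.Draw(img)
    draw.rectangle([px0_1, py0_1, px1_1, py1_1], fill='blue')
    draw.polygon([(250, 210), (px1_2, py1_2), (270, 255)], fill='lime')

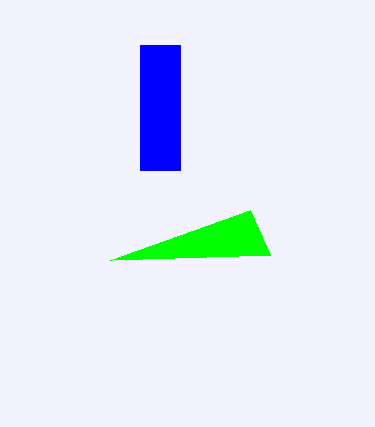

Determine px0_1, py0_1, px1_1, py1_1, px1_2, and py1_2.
px0_1 = 140, py0_1 = 45, px1_1 = 180, py1_1 = 170, px1_2 = 110, py1_2 = 260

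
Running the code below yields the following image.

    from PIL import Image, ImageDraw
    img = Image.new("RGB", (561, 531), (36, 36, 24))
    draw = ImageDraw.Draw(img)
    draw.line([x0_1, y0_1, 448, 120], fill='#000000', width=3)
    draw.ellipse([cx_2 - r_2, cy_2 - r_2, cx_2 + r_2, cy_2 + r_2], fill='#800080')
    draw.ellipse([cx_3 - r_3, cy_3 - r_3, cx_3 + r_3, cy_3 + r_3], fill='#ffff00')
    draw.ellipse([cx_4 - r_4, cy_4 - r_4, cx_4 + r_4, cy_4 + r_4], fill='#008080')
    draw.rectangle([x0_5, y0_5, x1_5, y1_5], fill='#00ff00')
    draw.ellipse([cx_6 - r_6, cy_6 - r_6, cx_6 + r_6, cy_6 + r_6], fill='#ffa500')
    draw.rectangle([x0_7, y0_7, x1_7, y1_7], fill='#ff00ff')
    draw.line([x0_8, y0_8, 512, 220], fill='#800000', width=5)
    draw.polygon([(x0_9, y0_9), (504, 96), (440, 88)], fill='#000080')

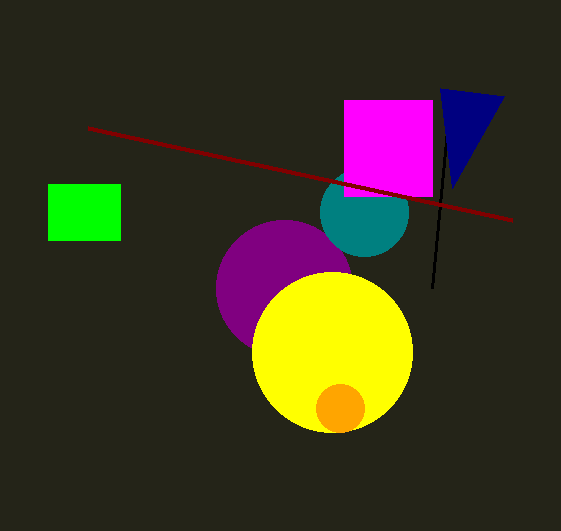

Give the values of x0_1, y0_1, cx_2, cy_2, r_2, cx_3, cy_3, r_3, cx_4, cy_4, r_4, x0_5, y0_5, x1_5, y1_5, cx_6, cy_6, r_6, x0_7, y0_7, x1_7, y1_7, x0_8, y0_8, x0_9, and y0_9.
x0_1 = 432; y0_1 = 288; cx_2 = 284; cy_2 = 288; r_2 = 68; cx_3 = 332; cy_3 = 352; r_3 = 80; cx_4 = 364; cy_4 = 212; r_4 = 44; x0_5 = 48; y0_5 = 184; x1_5 = 120; y1_5 = 240; cx_6 = 340; cy_6 = 408; r_6 = 24; x0_7 = 344; y0_7 = 100; x1_7 = 432; y1_7 = 196; x0_8 = 88; y0_8 = 128; x0_9 = 452; y0_9 = 188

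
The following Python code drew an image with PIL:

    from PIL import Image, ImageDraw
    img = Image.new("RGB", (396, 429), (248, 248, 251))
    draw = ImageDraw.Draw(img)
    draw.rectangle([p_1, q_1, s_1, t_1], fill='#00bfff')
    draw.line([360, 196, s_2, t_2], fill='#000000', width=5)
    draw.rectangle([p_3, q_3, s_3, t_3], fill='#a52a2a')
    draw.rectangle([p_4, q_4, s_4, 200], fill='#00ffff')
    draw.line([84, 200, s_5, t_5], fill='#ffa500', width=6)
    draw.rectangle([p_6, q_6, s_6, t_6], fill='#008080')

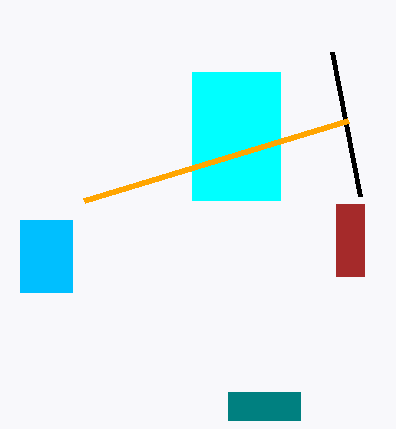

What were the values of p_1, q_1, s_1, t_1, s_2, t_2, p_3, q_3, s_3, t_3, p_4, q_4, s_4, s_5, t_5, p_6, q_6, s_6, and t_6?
p_1 = 20; q_1 = 220; s_1 = 72; t_1 = 292; s_2 = 332; t_2 = 52; p_3 = 336; q_3 = 204; s_3 = 364; t_3 = 276; p_4 = 192; q_4 = 72; s_4 = 280; s_5 = 348; t_5 = 120; p_6 = 228; q_6 = 392; s_6 = 300; t_6 = 420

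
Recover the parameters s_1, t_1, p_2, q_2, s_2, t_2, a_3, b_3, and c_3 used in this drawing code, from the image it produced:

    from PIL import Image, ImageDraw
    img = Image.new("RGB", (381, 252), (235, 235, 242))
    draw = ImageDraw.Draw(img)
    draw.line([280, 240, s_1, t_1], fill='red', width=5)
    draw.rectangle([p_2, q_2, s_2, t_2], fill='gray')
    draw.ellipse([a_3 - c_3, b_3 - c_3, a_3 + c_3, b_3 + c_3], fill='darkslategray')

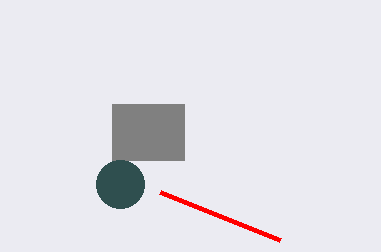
s_1 = 160
t_1 = 192
p_2 = 112
q_2 = 104
s_2 = 184
t_2 = 160
a_3 = 120
b_3 = 184
c_3 = 24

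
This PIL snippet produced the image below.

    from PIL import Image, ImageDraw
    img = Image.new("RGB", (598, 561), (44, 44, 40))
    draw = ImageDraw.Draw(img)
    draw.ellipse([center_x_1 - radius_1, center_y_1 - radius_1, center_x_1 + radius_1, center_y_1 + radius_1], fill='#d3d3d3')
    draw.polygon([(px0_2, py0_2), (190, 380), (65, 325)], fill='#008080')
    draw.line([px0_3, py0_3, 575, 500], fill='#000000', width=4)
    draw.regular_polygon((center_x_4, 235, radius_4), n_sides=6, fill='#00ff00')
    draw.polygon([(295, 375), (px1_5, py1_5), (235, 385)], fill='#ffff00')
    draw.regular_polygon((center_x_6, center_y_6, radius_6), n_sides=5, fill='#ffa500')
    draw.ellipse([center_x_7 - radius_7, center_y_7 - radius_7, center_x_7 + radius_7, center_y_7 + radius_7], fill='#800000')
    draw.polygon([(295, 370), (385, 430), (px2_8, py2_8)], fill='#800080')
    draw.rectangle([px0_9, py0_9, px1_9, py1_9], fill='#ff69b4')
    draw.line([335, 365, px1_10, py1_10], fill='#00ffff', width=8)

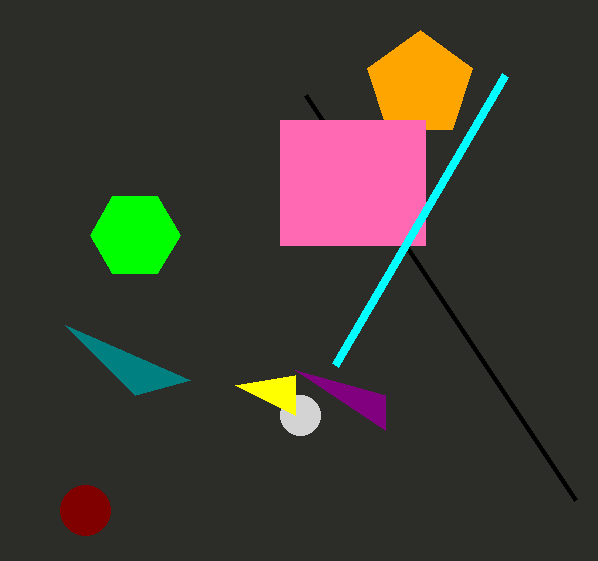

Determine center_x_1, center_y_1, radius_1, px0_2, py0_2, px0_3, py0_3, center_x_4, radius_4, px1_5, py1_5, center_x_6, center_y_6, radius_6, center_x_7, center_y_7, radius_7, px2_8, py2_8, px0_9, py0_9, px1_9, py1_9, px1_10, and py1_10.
center_x_1 = 300, center_y_1 = 415, radius_1 = 20, px0_2 = 135, py0_2 = 395, px0_3 = 305, py0_3 = 95, center_x_4 = 135, radius_4 = 45, px1_5 = 295, py1_5 = 415, center_x_6 = 420, center_y_6 = 85, radius_6 = 55, center_x_7 = 85, center_y_7 = 510, radius_7 = 25, px2_8 = 385, py2_8 = 395, px0_9 = 280, py0_9 = 120, px1_9 = 425, py1_9 = 245, px1_10 = 505, py1_10 = 75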